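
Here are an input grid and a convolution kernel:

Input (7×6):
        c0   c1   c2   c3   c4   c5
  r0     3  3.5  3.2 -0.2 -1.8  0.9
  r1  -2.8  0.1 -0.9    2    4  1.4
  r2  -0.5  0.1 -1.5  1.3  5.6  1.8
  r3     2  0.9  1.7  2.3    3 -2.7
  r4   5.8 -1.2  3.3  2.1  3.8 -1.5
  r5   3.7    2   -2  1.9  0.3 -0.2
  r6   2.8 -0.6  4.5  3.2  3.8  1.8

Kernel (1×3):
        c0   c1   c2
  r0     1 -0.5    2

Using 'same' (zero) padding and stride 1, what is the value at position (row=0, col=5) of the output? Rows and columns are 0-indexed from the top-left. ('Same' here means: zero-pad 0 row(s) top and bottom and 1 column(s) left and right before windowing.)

-2.25

The receptive field on the zero-padded input at this output position is [-1.8 0.9 0]. Elementwise product with the kernel and sum: -1.8·1 + 0.9·-0.5 + 0·2.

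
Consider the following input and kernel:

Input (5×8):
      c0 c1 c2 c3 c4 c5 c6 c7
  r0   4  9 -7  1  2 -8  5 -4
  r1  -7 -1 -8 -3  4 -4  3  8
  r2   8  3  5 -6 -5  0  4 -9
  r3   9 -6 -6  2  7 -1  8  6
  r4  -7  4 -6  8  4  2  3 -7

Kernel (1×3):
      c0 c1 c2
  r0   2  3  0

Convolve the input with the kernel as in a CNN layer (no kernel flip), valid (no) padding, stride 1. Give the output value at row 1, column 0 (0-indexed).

-17

The receptive field on the input at this output position is [-7 -1 -8]. Elementwise product with the kernel and sum: -7·2 + -1·3.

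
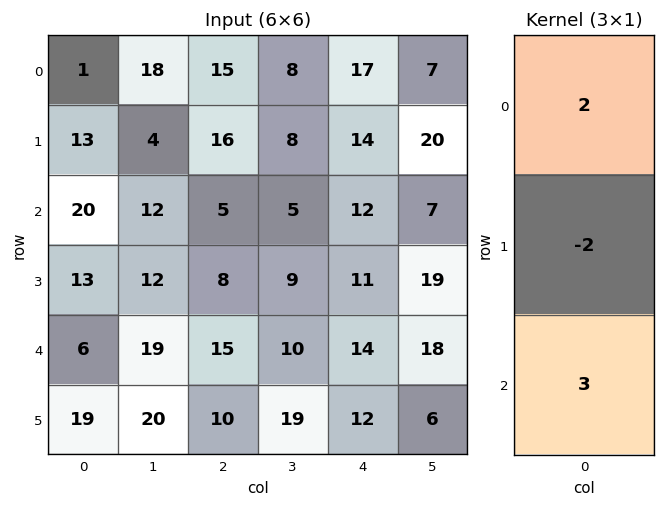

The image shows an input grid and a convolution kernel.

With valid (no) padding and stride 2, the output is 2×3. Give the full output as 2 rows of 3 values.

36 13 42
32 39 44

Output[0,0]: The receptive field on the input at this output position is [1 / 13 / 20]. Elementwise product with the kernel and sum: 1·2 + 13·-2 + 20·3.
Output[0,1]: The receptive field on the input at this output position is [15 / 16 / 5]. Elementwise product with the kernel and sum: 15·2 + 16·-2 + 5·3.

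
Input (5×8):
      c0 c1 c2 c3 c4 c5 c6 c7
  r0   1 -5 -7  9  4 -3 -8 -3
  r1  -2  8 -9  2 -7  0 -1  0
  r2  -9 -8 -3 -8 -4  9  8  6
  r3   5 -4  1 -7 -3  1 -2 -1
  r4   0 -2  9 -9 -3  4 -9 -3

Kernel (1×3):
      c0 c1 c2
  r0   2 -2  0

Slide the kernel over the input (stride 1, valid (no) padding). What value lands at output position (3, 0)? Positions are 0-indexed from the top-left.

The receptive field on the input at this output position is [5 -4 1]. Elementwise product with the kernel and sum: 5·2 + -4·-2.

18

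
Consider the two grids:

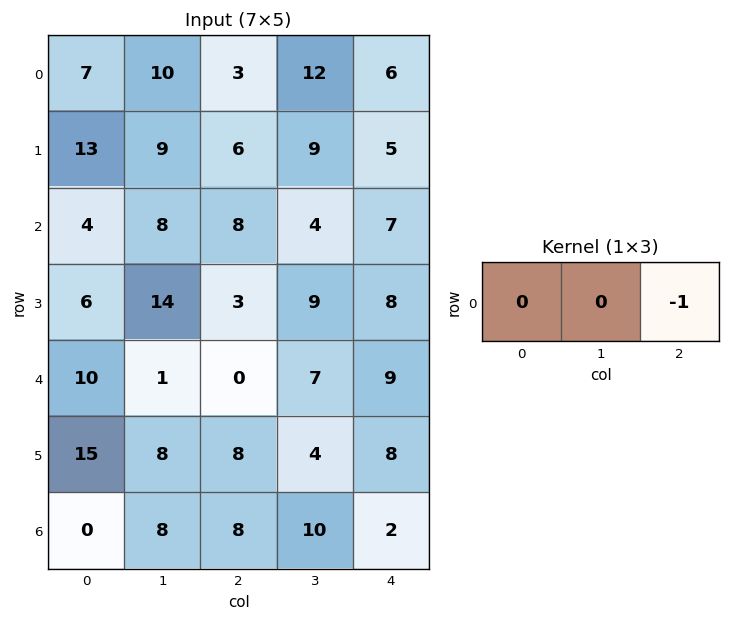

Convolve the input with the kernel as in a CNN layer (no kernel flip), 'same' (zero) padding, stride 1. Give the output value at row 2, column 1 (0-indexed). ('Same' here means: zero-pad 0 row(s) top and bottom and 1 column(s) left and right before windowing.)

The receptive field on the zero-padded input at this output position is [4 8 8]. Elementwise product with the kernel and sum: 8·-1.

-8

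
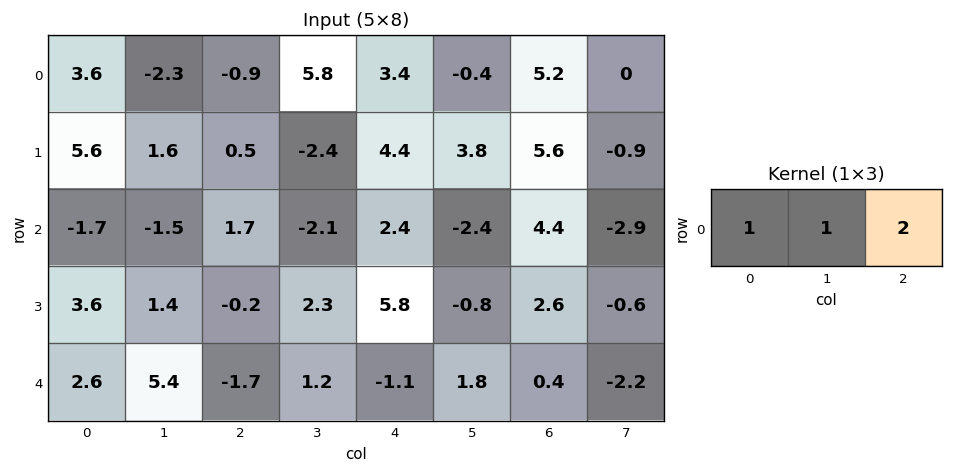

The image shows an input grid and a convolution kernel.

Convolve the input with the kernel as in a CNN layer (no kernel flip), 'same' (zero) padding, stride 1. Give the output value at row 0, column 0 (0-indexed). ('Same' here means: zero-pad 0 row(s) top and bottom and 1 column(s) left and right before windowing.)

The receptive field on the zero-padded input at this output position is [0 3.6 -2.3]. Elementwise product with the kernel and sum: 0·1 + 3.6·1 + -2.3·2.

-1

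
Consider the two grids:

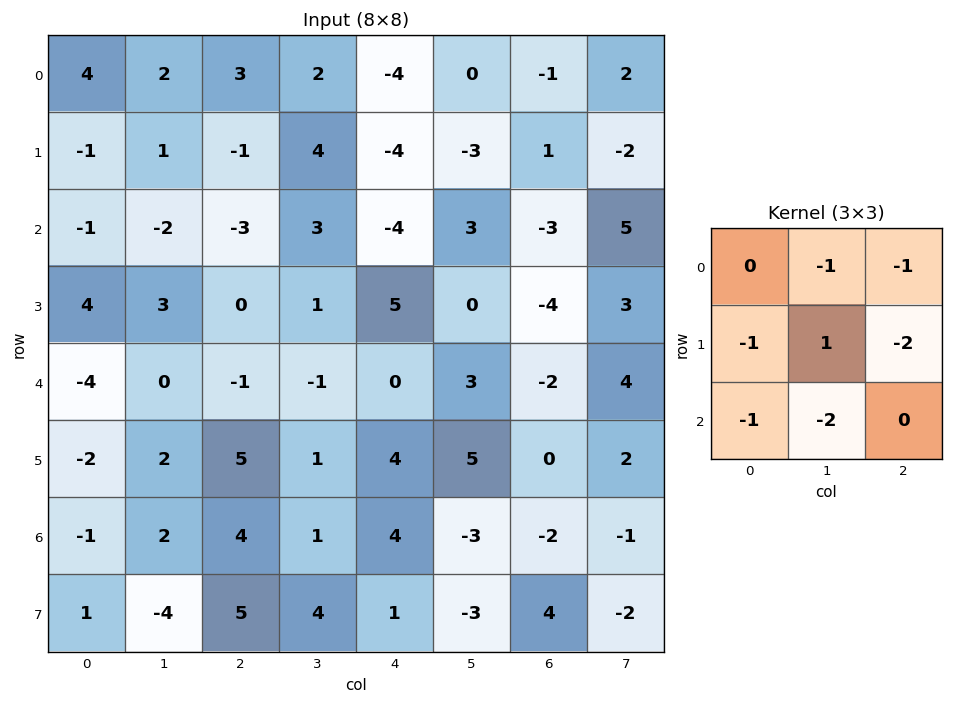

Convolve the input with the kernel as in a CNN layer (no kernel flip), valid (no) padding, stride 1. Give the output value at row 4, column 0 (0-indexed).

-8

The receptive field on the input at this output position is [-4 0 -1 / -2 2 5 / -1 2 4]. Elementwise product with the kernel and sum: 0·-1 + -1·-1 + -2·-1 + 2·1 + 5·-2 + -1·-1 + 2·-2.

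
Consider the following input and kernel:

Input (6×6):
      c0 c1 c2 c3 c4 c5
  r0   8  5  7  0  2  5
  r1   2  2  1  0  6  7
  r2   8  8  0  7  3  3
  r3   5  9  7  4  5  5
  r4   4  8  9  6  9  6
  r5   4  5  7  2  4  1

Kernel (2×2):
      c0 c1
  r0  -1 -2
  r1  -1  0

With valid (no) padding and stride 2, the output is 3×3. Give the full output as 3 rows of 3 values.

Output[0,0]: The receptive field on the input at this output position is [8 5 / 2 2]. Elementwise product with the kernel and sum: 8·-1 + 5·-2 + 2·-1.
Output[0,1]: The receptive field on the input at this output position is [7 0 / 1 0]. Elementwise product with the kernel and sum: 7·-1 + 0·-2 + 1·-1.

-20 -8 -18
-29 -21 -14
-24 -28 -25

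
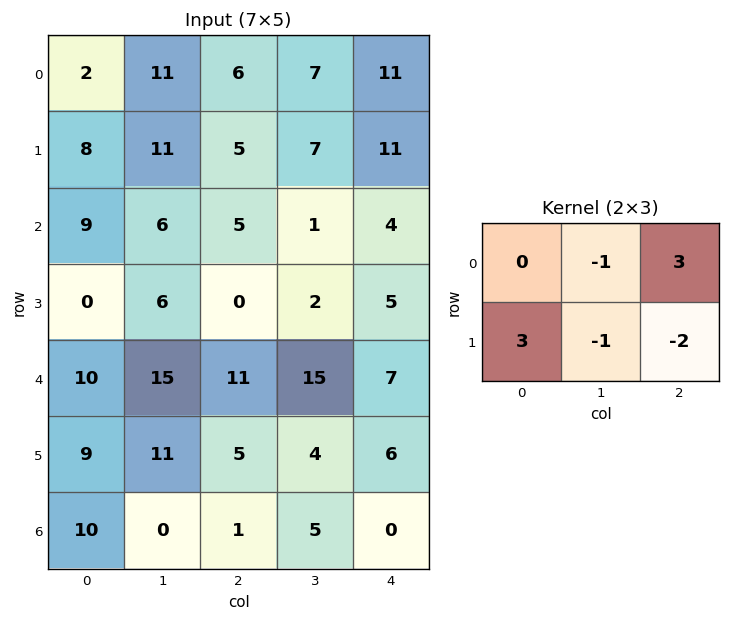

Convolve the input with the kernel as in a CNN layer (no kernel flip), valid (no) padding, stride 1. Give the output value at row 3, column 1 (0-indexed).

The receptive field on the input at this output position is [6 0 2 / 15 11 15]. Elementwise product with the kernel and sum: 0·-1 + 2·3 + 15·3 + 11·-1 + 15·-2.

10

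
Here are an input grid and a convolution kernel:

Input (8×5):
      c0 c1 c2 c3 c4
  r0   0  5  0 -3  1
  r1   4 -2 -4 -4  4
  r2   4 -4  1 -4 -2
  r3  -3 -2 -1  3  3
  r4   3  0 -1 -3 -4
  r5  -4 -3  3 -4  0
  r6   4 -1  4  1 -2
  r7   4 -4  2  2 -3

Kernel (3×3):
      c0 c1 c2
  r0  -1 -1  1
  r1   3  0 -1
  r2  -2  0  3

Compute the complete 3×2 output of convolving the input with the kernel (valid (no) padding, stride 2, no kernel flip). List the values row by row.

6 -20
-16 -15
-15 -5

Output[0,0]: The receptive field on the input at this output position is [0 5 0 / 4 -2 -4 / 4 -4 1]. Elementwise product with the kernel and sum: 0·-1 + 5·-1 + 0·1 + 4·3 + -4·-1 + 4·-2 + 1·3.
Output[0,1]: The receptive field on the input at this output position is [0 -3 1 / -4 -4 4 / 1 -4 -2]. Elementwise product with the kernel and sum: 0·-1 + -3·-1 + 1·1 + -4·3 + 4·-1 + 1·-2 + -2·3.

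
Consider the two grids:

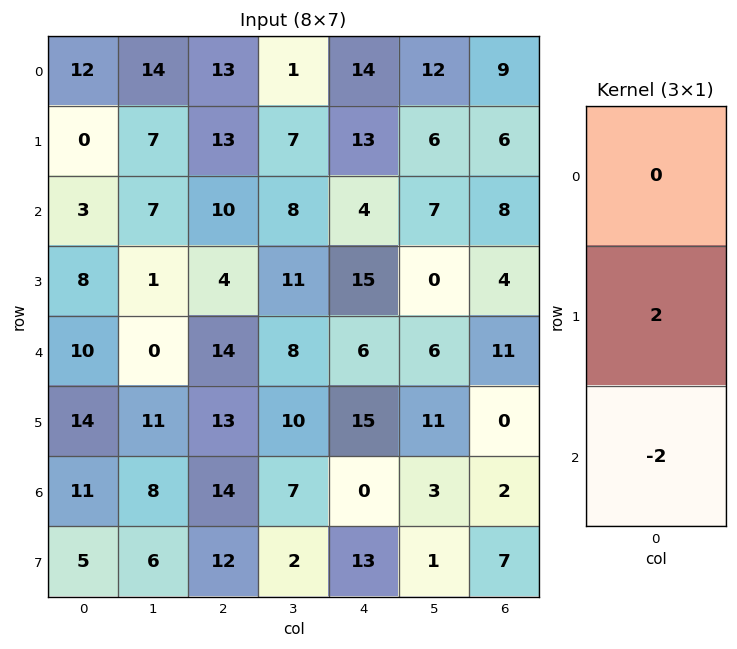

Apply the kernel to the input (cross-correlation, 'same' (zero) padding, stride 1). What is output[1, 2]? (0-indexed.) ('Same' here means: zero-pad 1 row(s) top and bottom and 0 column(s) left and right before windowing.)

6

The receptive field on the zero-padded input at this output position is [13 / 13 / 10]. Elementwise product with the kernel and sum: 13·2 + 10·-2.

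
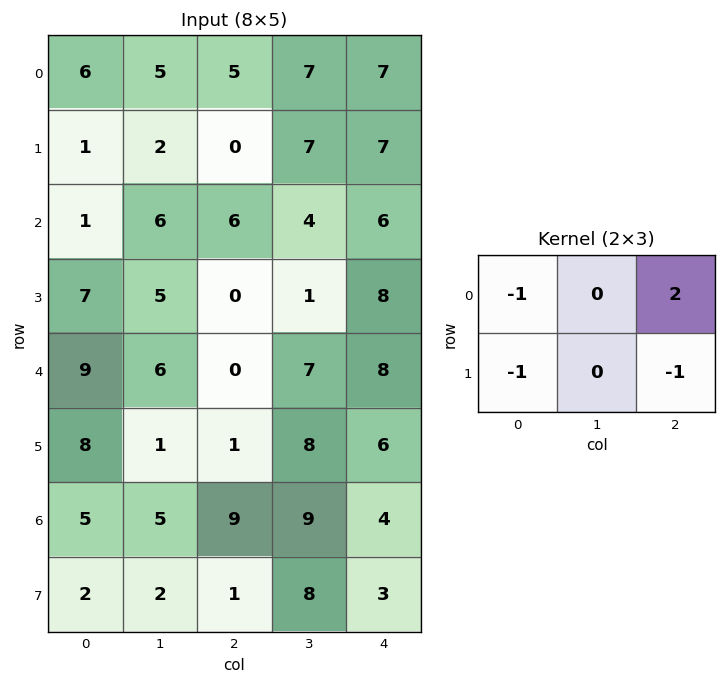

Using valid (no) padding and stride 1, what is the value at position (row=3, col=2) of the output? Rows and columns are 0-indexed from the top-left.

The receptive field on the input at this output position is [0 1 8 / 0 7 8]. Elementwise product with the kernel and sum: 0·-1 + 8·2 + 0·-1 + 8·-1.

8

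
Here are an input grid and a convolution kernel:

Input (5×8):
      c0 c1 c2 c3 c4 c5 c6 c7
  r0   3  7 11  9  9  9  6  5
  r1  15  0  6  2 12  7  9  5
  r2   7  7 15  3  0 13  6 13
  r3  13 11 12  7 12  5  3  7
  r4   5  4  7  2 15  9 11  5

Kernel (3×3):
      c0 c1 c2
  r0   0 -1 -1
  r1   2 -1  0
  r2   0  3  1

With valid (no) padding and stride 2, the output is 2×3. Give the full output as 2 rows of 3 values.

Output[0,0]: The receptive field on the input at this output position is [3 7 11 / 15 0 6 / 7 7 15]. Elementwise product with the kernel and sum: 7·-1 + 11·-1 + 15·2 + 0·-1 + 7·3 + 15·1.
Output[0,1]: The receptive field on the input at this output position is [11 9 9 / 6 2 12 / 15 3 0]. Elementwise product with the kernel and sum: 9·-1 + 9·-1 + 6·2 + 2·-1 + 3·3 + 0·1.

48 1 47
12 35 38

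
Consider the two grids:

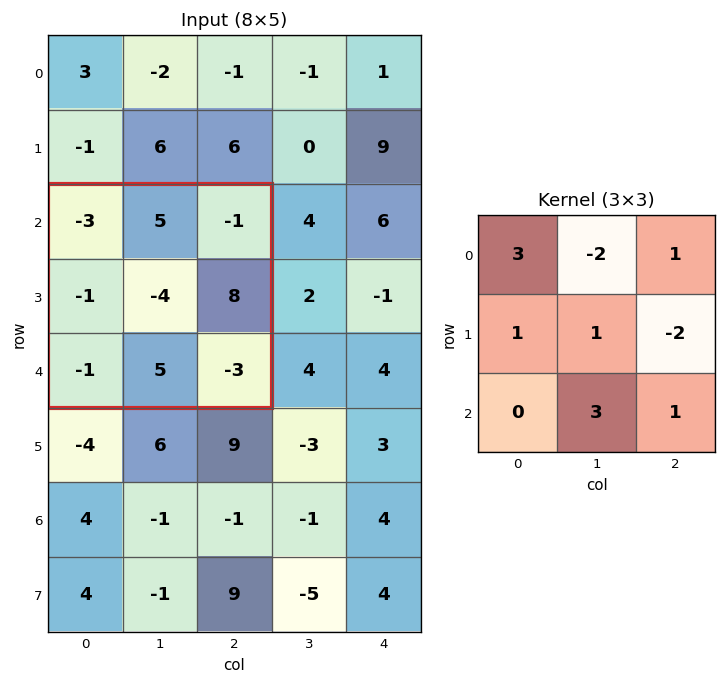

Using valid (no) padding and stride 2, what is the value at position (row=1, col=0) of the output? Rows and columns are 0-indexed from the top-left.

The receptive field on the input at this output position is [-3 5 -1 / -1 -4 8 / -1 5 -3]. Elementwise product with the kernel and sum: -3·3 + 5·-2 + -1·1 + -1·1 + -4·1 + 8·-2 + 5·3 + -3·1.

-29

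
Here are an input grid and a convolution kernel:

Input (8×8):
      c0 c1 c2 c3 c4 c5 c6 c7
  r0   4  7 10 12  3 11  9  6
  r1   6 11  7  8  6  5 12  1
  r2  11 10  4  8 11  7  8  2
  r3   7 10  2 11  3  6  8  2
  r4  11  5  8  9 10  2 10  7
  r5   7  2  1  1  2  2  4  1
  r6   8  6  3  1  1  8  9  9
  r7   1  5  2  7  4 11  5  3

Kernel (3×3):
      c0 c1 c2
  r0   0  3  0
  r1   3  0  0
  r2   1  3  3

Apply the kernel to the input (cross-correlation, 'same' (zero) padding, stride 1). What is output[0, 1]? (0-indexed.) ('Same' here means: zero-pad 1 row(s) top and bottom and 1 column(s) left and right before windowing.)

The receptive field on the zero-padded input at this output position is [0 0 0 / 4 7 10 / 6 11 7]. Elementwise product with the kernel and sum: 0·3 + 4·3 + 6·1 + 11·3 + 7·3.

72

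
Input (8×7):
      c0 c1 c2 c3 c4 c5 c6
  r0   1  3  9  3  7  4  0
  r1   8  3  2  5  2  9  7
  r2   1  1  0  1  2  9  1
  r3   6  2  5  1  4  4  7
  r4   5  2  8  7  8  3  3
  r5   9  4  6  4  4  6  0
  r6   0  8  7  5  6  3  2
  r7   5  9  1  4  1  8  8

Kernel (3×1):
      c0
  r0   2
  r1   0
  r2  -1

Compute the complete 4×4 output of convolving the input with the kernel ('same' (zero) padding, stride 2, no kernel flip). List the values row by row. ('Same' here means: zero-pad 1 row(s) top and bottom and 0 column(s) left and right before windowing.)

-8 -2 -2 -7
10 -1 0 7
3 4 4 14
13 11 7 -8

Output[0,0]: The receptive field on the zero-padded input at this output position is [0 / 1 / 8]. Elementwise product with the kernel and sum: 0·2 + 8·-1.
Output[0,1]: The receptive field on the zero-padded input at this output position is [0 / 9 / 2]. Elementwise product with the kernel and sum: 0·2 + 2·-1.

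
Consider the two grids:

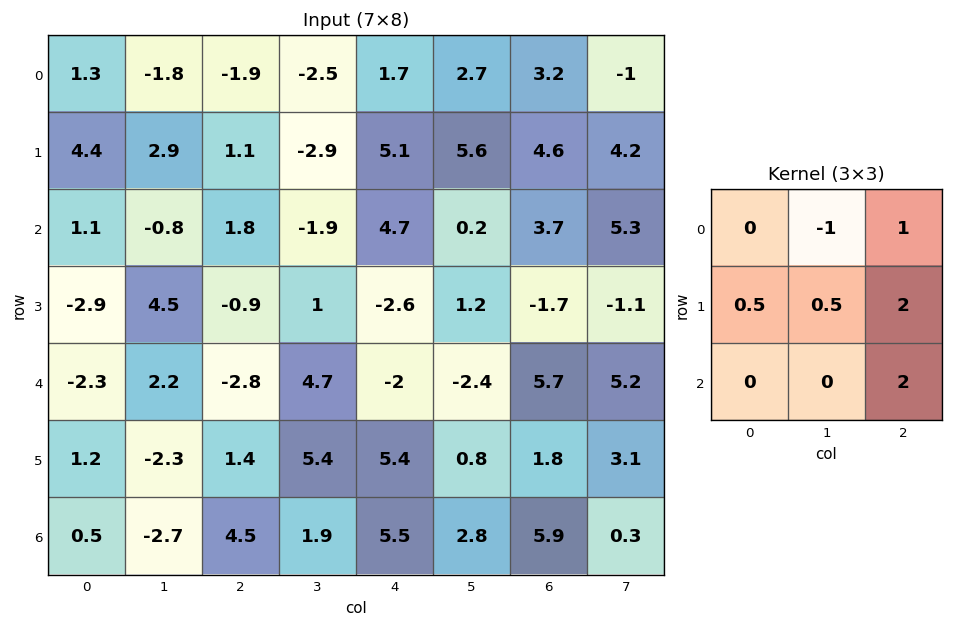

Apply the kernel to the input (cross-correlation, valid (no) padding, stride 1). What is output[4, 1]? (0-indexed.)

The receptive field on the input at this output position is [2.2 -2.8 4.7 / -2.3 1.4 5.4 / -2.7 4.5 1.9]. Elementwise product with the kernel and sum: -2.8·-1 + 4.7·1 + -2.3·0.5 + 1.4·0.5 + 5.4·2 + 1.9·2.

21.65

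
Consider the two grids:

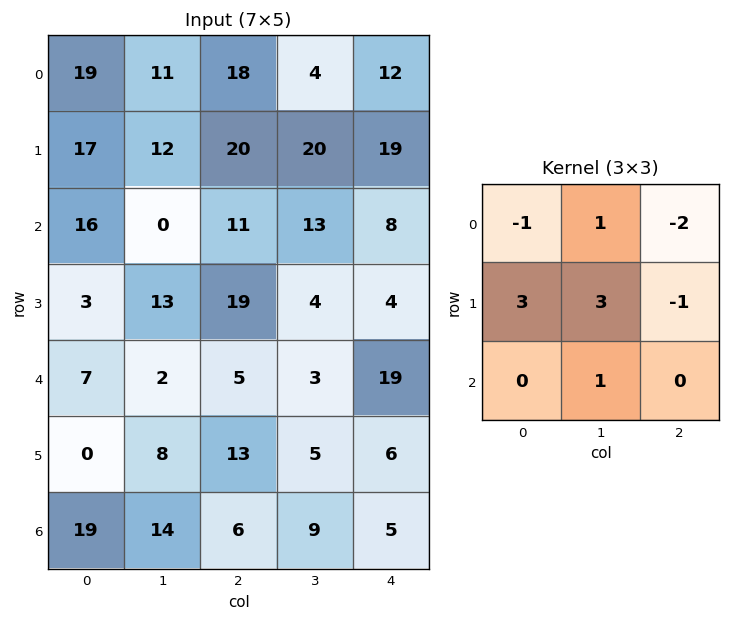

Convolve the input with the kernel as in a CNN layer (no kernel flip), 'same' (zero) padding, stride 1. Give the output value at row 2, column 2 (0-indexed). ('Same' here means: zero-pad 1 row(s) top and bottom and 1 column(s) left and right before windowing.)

7

The receptive field on the zero-padded input at this output position is [12 20 20 / 0 11 13 / 13 19 4]. Elementwise product with the kernel and sum: 12·-1 + 20·1 + 20·-2 + 0·3 + 11·3 + 13·-1 + 19·1.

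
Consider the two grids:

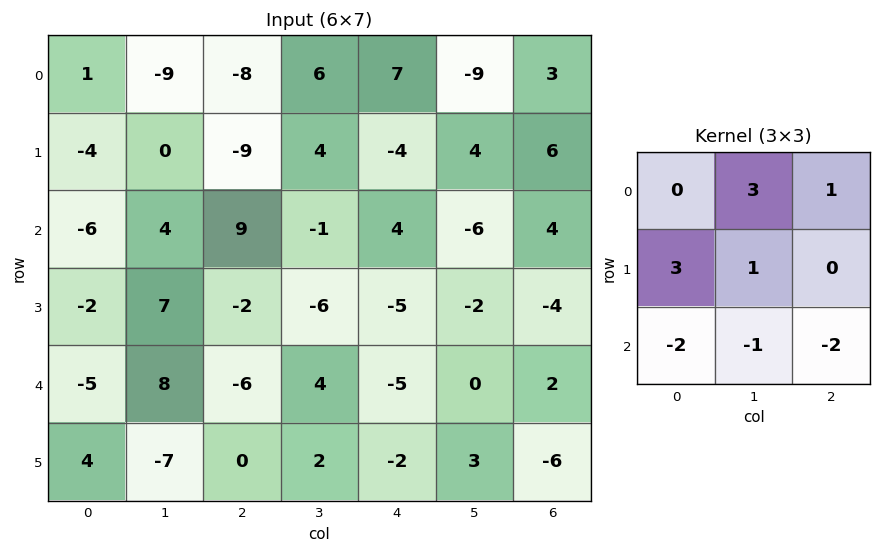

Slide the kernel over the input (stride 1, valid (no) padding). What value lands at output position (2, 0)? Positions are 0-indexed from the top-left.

36

The receptive field on the input at this output position is [-6 4 9 / -2 7 -2 / -5 8 -6]. Elementwise product with the kernel and sum: 4·3 + 9·1 + -2·3 + 7·1 + -5·-2 + 8·-1 + -6·-2.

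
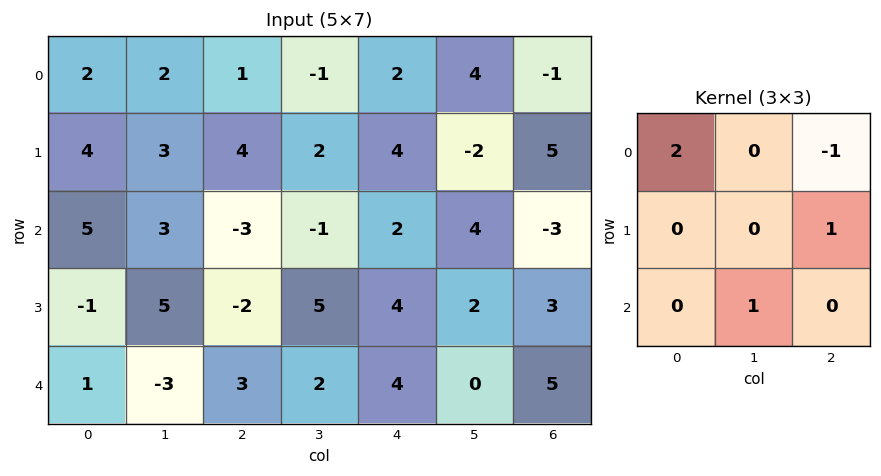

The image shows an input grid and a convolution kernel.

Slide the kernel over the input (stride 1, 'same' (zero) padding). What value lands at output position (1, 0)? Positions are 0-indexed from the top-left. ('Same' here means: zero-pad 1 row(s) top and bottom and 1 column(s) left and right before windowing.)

6

The receptive field on the zero-padded input at this output position is [0 2 2 / 0 4 3 / 0 5 3]. Elementwise product with the kernel and sum: 0·2 + 2·-1 + 3·1 + 5·1.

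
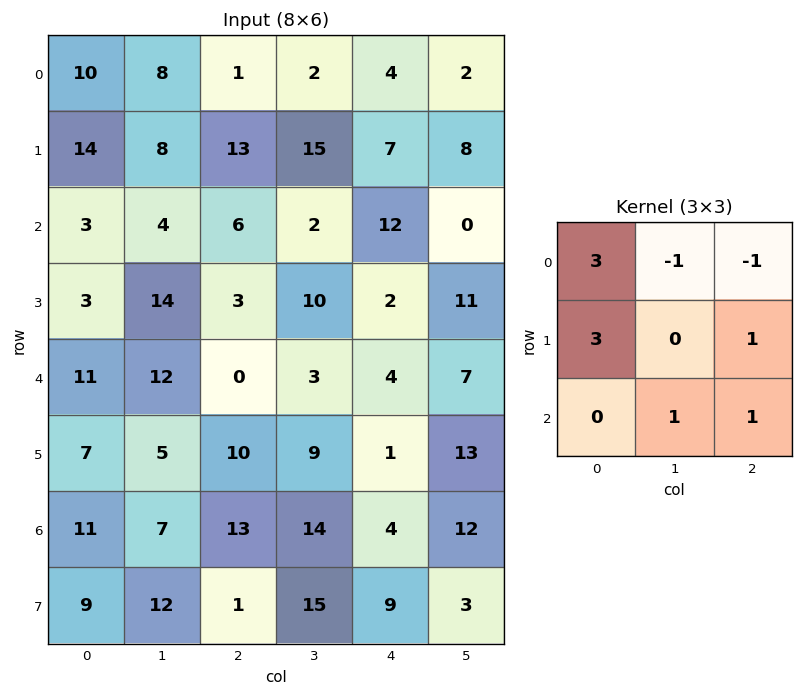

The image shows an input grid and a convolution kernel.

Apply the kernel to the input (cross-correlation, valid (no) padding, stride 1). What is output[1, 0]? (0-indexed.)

53

The receptive field on the input at this output position is [14 8 13 / 3 4 6 / 3 14 3]. Elementwise product with the kernel and sum: 14·3 + 8·-1 + 13·-1 + 3·3 + 6·1 + 14·1 + 3·1.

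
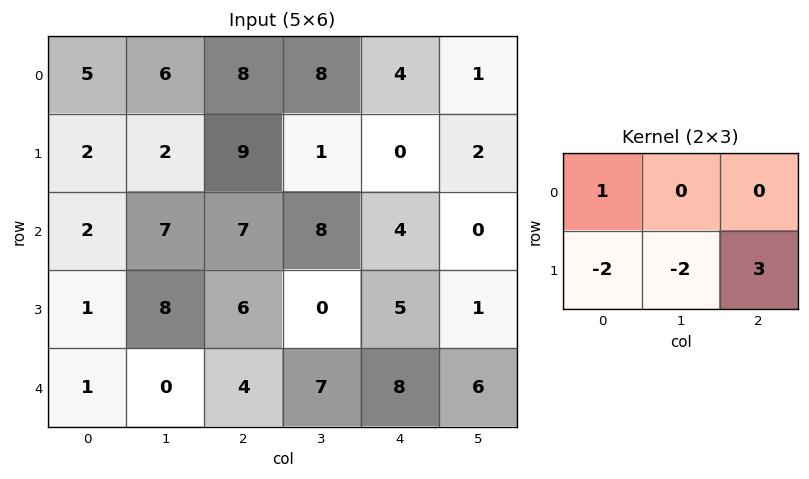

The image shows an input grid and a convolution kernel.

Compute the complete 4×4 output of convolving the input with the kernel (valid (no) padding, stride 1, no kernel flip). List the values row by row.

24 -13 -12 12
5 -2 -9 -23
2 -21 10 1
11 21 8 -12

Output[0,0]: The receptive field on the input at this output position is [5 6 8 / 2 2 9]. Elementwise product with the kernel and sum: 5·1 + 2·-2 + 2·-2 + 9·3.
Output[0,1]: The receptive field on the input at this output position is [6 8 8 / 2 9 1]. Elementwise product with the kernel and sum: 6·1 + 2·-2 + 9·-2 + 1·3.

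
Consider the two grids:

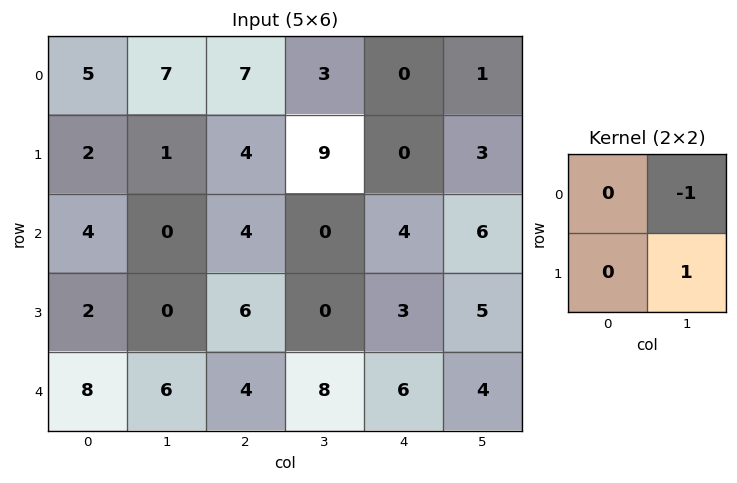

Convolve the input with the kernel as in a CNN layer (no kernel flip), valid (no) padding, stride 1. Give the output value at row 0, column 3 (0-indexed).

The receptive field on the input at this output position is [3 0 / 9 0]. Elementwise product with the kernel and sum: 0·-1 + 0·1.

0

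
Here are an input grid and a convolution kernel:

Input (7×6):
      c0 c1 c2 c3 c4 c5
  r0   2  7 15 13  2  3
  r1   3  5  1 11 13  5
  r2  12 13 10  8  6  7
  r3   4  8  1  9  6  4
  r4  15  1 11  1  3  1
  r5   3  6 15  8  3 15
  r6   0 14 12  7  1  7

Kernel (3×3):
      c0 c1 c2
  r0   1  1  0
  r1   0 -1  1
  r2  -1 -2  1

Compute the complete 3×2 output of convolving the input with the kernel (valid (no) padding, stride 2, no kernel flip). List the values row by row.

Output[0,0]: The receptive field on the input at this output position is [2 7 15 / 3 5 1 / 12 13 10]. Elementwise product with the kernel and sum: 2·1 + 7·1 + 5·-1 + 1·1 + 12·-1 + 13·-2 + 10·1.
Output[0,1]: The receptive field on the input at this output position is [15 13 2 / 1 11 13 / 10 8 6]. Elementwise product with the kernel and sum: 15·1 + 13·1 + 11·-1 + 13·1 + 10·-1 + 8·-2 + 6·1.

-23 10
12 5
9 -18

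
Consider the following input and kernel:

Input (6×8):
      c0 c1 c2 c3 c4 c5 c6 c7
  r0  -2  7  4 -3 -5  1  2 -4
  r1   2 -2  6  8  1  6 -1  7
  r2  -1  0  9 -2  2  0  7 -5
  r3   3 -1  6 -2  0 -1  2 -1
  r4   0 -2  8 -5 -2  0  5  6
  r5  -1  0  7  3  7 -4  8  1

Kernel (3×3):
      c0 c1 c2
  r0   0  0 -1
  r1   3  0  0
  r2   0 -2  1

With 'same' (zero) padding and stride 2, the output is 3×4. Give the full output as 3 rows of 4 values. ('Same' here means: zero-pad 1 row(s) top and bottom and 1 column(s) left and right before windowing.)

Output[0,0]: The receptive field on the zero-padded input at this output position is [0 0 0 / 0 -2 7 / 0 2 -2]. Elementwise product with the kernel and sum: 0·-1 + 0·3 + 2·-2 + -2·1.

-6 17 -5 12
-5 -22 -13 -12
3 -15 -32 -14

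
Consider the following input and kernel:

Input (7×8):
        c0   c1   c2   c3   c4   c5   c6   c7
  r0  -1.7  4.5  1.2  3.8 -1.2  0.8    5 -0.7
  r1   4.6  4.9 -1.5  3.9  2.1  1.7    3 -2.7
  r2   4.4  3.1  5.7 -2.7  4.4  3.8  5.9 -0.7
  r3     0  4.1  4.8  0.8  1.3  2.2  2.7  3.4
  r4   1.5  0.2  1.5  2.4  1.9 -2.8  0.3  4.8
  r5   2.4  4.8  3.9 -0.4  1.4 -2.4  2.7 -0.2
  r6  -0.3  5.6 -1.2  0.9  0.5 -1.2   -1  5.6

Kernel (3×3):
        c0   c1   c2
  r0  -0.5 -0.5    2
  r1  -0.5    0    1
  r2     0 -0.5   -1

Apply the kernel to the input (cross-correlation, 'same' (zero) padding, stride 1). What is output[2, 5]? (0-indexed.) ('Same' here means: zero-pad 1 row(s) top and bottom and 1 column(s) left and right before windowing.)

4

The receptive field on the zero-padded input at this output position is [2.1 1.7 3 / 4.4 3.8 5.9 / 1.3 2.2 2.7]. Elementwise product with the kernel and sum: 2.1·-0.5 + 1.7·-0.5 + 3·2 + 4.4·-0.5 + 5.9·1 + 2.2·-0.5 + 2.7·-1.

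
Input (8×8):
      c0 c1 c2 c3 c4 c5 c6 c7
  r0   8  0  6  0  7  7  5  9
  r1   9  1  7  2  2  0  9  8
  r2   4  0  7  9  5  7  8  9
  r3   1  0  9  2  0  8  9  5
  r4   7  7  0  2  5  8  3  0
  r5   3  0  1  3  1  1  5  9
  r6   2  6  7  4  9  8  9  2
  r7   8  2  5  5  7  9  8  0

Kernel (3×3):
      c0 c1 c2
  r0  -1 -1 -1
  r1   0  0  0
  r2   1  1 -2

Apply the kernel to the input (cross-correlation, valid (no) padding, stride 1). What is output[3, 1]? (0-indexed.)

The receptive field on the input at this output position is [0 9 2 / 7 0 2 / 0 1 3]. Elementwise product with the kernel and sum: 0·-1 + 9·-1 + 2·-1 + 0·1 + 1·1 + 3·-2.

-16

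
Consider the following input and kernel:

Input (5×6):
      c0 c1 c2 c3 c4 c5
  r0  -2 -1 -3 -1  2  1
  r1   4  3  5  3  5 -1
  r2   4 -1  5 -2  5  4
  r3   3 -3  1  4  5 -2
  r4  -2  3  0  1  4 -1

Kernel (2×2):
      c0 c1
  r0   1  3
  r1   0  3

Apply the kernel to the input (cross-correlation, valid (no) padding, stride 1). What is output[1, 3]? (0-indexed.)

33

The receptive field on the input at this output position is [3 5 / -2 5]. Elementwise product with the kernel and sum: 3·1 + 5·3 + 5·3.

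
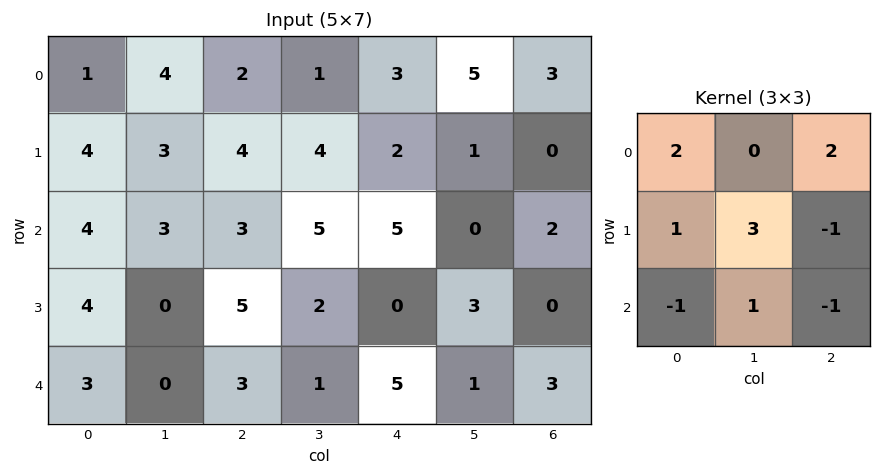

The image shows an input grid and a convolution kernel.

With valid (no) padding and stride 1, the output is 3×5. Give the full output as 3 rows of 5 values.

11 16 21 21 10
17 24 22 25 10
7 31 20 12 16

Output[0,0]: The receptive field on the input at this output position is [1 4 2 / 4 3 4 / 4 3 3]. Elementwise product with the kernel and sum: 1·2 + 2·2 + 4·1 + 3·3 + 4·-1 + 4·-1 + 3·1 + 3·-1.
Output[0,1]: The receptive field on the input at this output position is [4 2 1 / 3 4 4 / 3 3 5]. Elementwise product with the kernel and sum: 4·2 + 1·2 + 3·1 + 4·3 + 4·-1 + 3·-1 + 3·1 + 5·-1.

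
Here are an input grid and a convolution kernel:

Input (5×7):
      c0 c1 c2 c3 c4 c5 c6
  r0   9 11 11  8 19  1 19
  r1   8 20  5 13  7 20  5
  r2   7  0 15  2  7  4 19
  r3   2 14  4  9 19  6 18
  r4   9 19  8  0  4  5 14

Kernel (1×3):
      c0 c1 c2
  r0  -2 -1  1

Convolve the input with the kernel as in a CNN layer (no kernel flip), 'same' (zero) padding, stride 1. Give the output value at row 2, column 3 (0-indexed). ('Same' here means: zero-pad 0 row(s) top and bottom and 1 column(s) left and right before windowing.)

The receptive field on the zero-padded input at this output position is [15 2 7]. Elementwise product with the kernel and sum: 15·-2 + 2·-1 + 7·1.

-25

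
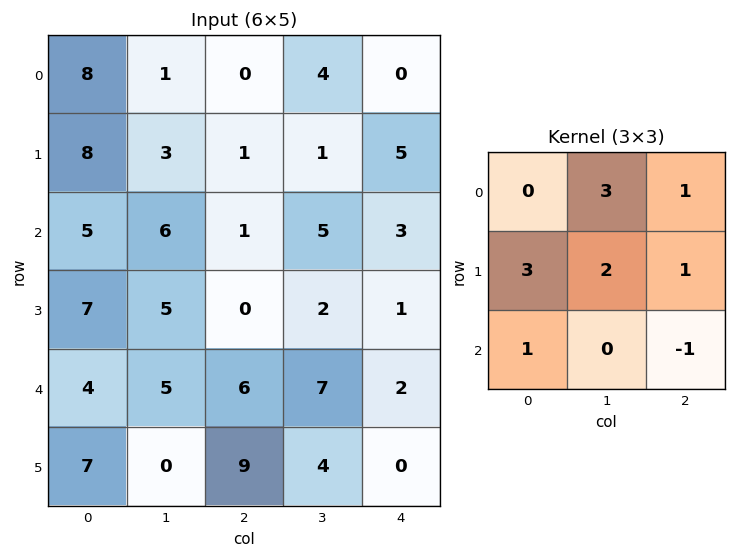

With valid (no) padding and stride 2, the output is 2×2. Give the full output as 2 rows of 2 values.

Output[0,0]: The receptive field on the input at this output position is [8 1 0 / 8 3 1 / 5 6 1]. Elementwise product with the kernel and sum: 1·3 + 0·1 + 8·3 + 3·2 + 1·1 + 5·1 + 1·-1.
Output[0,1]: The receptive field on the input at this output position is [0 4 0 / 1 1 5 / 1 5 3]. Elementwise product with the kernel and sum: 4·3 + 0·1 + 1·3 + 1·2 + 5·1 + 1·1 + 3·-1.

38 20
48 27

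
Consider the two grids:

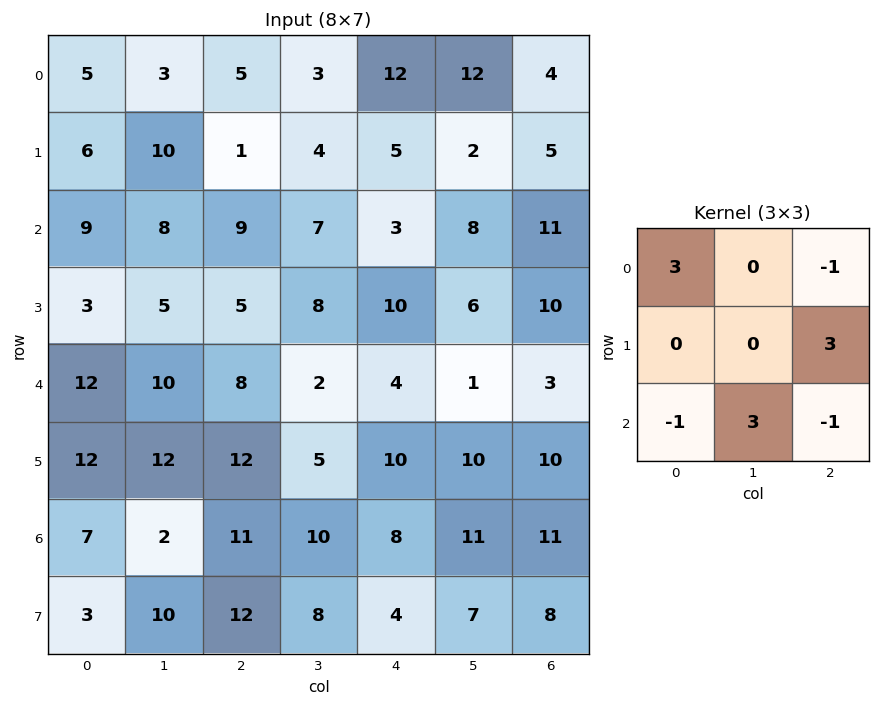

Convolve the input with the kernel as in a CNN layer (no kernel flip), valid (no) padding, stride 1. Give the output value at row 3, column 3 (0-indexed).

The receptive field on the input at this output position is [8 10 6 / 2 4 1 / 5 10 10]. Elementwise product with the kernel and sum: 8·3 + 6·-1 + 1·3 + 5·-1 + 10·3 + 10·-1.

36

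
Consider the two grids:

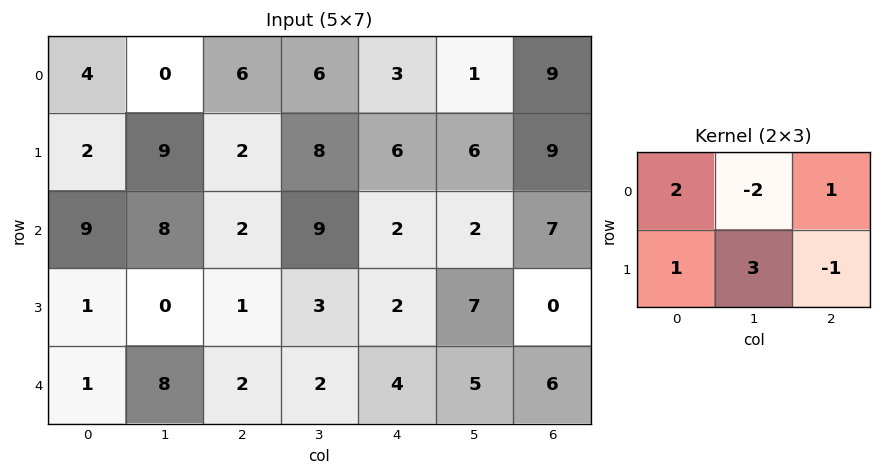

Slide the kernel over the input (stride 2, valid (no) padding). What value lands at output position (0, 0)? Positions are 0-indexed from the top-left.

The receptive field on the input at this output position is [4 0 6 / 2 9 2]. Elementwise product with the kernel and sum: 4·2 + 0·-2 + 6·1 + 2·1 + 9·3 + 2·-1.

41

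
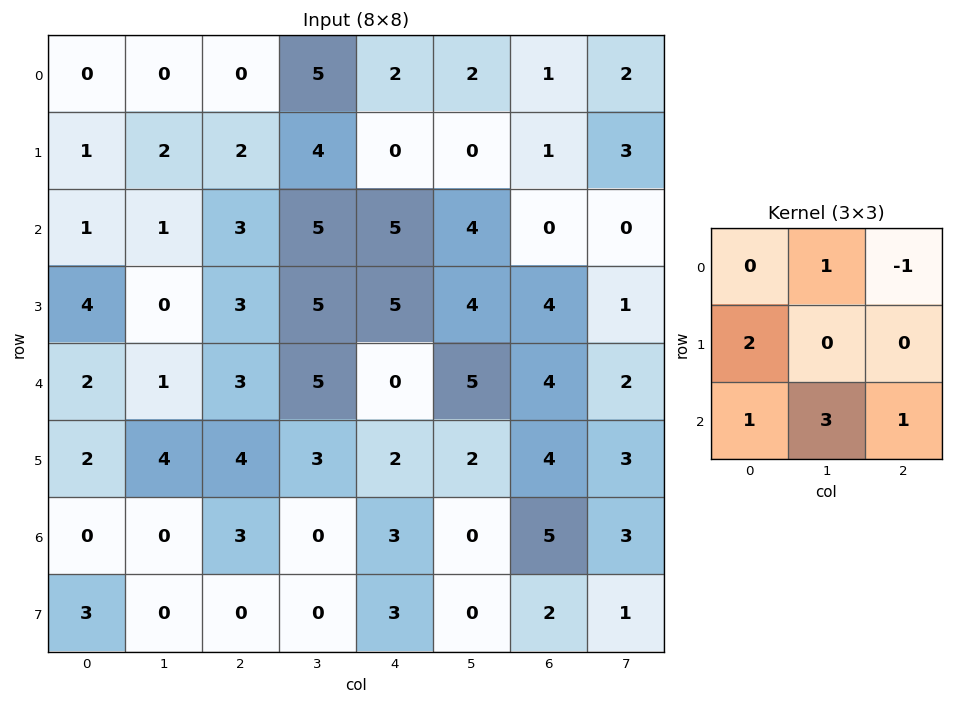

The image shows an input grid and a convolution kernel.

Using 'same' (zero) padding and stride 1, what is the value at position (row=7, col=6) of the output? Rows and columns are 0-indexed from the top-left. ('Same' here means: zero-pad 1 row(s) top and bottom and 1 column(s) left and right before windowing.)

2

The receptive field on the zero-padded input at this output position is [0 5 3 / 0 2 1 / 0 0 0]. Elementwise product with the kernel and sum: 5·1 + 3·-1 + 0·2 + 0·1 + 0·3 + 0·1.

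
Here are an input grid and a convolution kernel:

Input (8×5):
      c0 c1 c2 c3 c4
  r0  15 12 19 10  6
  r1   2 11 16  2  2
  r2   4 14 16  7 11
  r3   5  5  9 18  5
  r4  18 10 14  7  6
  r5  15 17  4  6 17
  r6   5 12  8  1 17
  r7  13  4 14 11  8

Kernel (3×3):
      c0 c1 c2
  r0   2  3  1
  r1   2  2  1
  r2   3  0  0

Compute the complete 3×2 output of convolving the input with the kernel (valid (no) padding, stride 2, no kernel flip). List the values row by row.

Output[0,0]: The receptive field on the input at this output position is [15 12 19 / 2 11 16 / 4 14 16]. Elementwise product with the kernel and sum: 15·2 + 12·3 + 19·1 + 2·2 + 11·2 + 16·1 + 4·3.
Output[0,1]: The receptive field on the input at this output position is [19 10 6 / 16 2 2 / 16 7 11]. Elementwise product with the kernel and sum: 19·2 + 10·3 + 6·1 + 16·2 + 2·2 + 2·1 + 16·3.

139 160
149 165
163 116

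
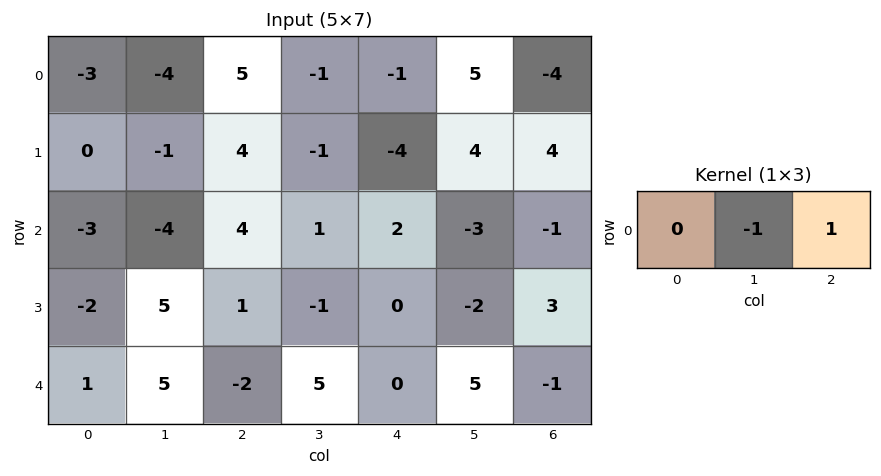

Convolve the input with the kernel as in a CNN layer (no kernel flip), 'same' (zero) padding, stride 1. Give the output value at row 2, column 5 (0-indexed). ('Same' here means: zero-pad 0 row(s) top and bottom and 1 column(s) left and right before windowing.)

2

The receptive field on the zero-padded input at this output position is [2 -3 -1]. Elementwise product with the kernel and sum: -3·-1 + -1·1.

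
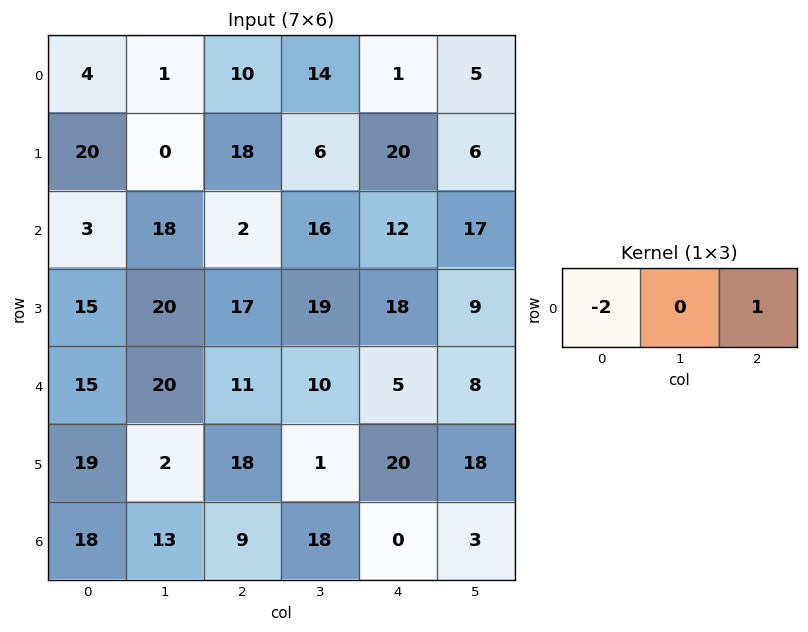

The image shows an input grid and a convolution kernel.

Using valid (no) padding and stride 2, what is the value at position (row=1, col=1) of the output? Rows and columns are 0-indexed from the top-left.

The receptive field on the input at this output position is [2 16 12]. Elementwise product with the kernel and sum: 2·-2 + 12·1.

8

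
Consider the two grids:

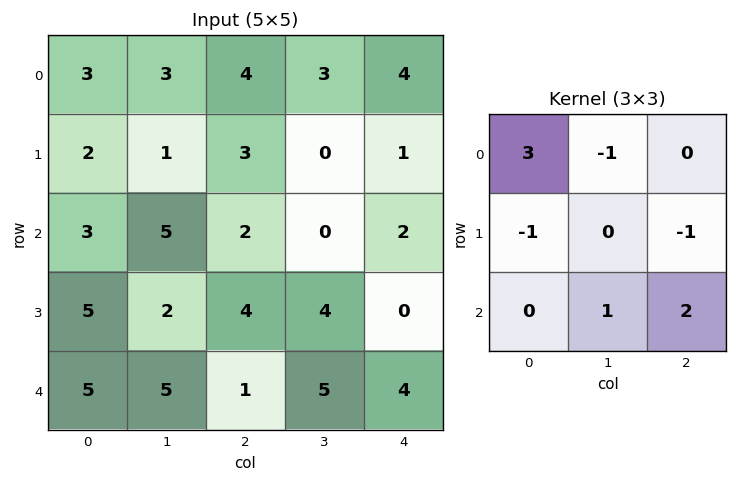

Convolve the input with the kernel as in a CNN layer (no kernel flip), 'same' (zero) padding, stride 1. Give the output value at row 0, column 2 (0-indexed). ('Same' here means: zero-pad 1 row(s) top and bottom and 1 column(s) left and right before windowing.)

The receptive field on the zero-padded input at this output position is [0 0 0 / 3 4 3 / 1 3 0]. Elementwise product with the kernel and sum: 0·3 + 0·-1 + 3·-1 + 3·-1 + 3·1 + 0·2.

-3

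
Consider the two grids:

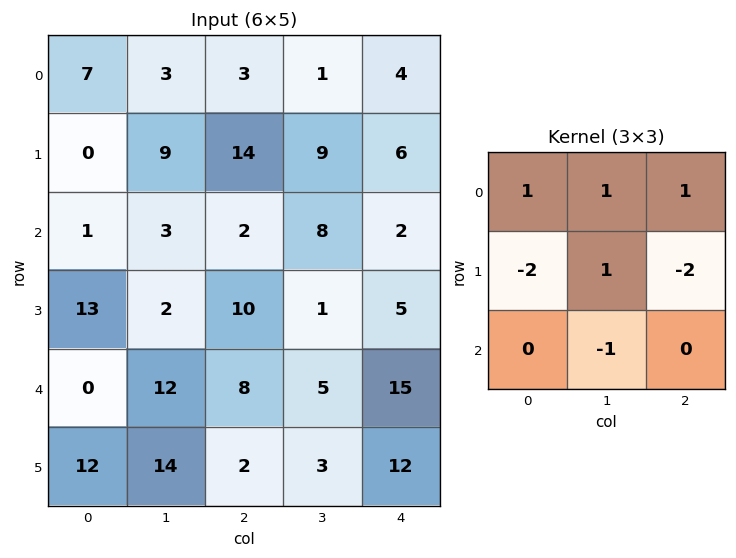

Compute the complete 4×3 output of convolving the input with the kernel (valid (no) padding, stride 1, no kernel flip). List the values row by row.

-9 -17 -31
18 2 28
-50 9 -22
7 -15 -28

Output[0,0]: The receptive field on the input at this output position is [7 3 3 / 0 9 14 / 1 3 2]. Elementwise product with the kernel and sum: 7·1 + 3·1 + 3·1 + 0·-2 + 9·1 + 14·-2 + 3·-1.
Output[0,1]: The receptive field on the input at this output position is [3 3 1 / 9 14 9 / 3 2 8]. Elementwise product with the kernel and sum: 3·1 + 3·1 + 1·1 + 9·-2 + 14·1 + 9·-2 + 2·-1.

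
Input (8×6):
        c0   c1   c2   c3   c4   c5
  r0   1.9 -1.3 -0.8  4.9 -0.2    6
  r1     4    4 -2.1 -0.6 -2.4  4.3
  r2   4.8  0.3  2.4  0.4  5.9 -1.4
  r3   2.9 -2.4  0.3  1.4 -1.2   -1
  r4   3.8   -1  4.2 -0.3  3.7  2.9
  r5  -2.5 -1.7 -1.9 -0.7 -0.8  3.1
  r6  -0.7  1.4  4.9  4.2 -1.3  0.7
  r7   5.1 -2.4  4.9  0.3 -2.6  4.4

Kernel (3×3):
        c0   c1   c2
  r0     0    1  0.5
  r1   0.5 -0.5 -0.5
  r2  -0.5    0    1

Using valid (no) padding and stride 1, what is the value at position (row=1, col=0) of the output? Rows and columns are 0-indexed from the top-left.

2.85

The receptive field on the input at this output position is [4 4 -2.1 / 4.8 0.3 2.4 / 2.9 -2.4 0.3]. Elementwise product with the kernel and sum: 4·1 + -2.1·0.5 + 4.8·0.5 + 0.3·-0.5 + 2.4·-0.5 + 2.9·-0.5 + 0.3·1.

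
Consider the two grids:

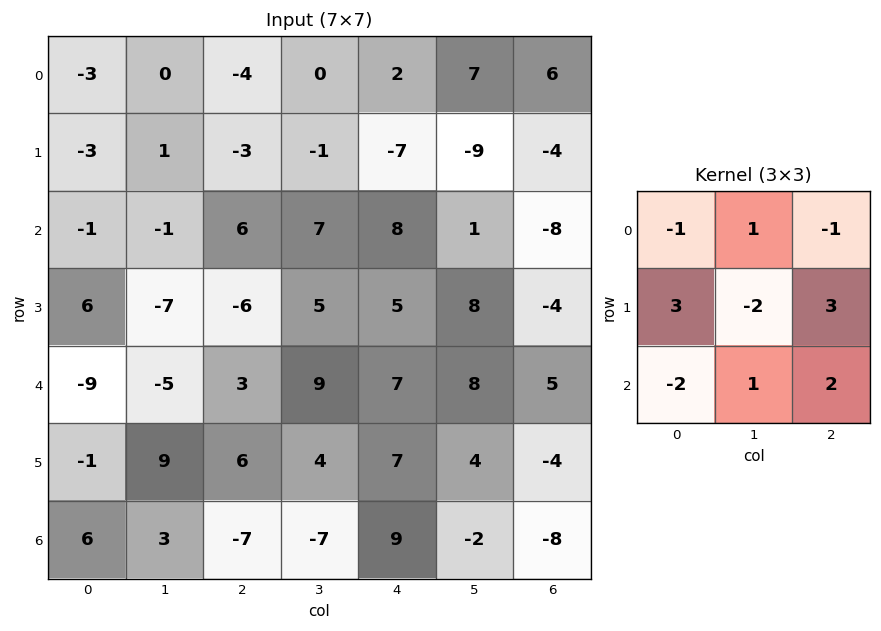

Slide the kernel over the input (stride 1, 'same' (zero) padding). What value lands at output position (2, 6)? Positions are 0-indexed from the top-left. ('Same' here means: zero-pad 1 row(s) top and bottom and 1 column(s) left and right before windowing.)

The receptive field on the zero-padded input at this output position is [-9 -4 0 / 1 -8 0 / 8 -4 0]. Elementwise product with the kernel and sum: -9·-1 + -4·1 + 0·-1 + 1·3 + -8·-2 + 0·3 + 8·-2 + -4·1 + 0·2.

4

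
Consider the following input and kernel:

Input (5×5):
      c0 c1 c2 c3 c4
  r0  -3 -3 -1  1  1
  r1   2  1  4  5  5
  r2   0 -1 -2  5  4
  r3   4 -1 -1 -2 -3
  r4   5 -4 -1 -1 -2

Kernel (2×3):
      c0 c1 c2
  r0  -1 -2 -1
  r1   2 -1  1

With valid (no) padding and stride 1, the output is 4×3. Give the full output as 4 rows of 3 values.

17 7 6
-9 -9 -24
12 -3 -15
12 -3 5

Output[0,0]: The receptive field on the input at this output position is [-3 -3 -1 / 2 1 4]. Elementwise product with the kernel and sum: -3·-1 + -3·-2 + -1·-1 + 2·2 + 1·-1 + 4·1.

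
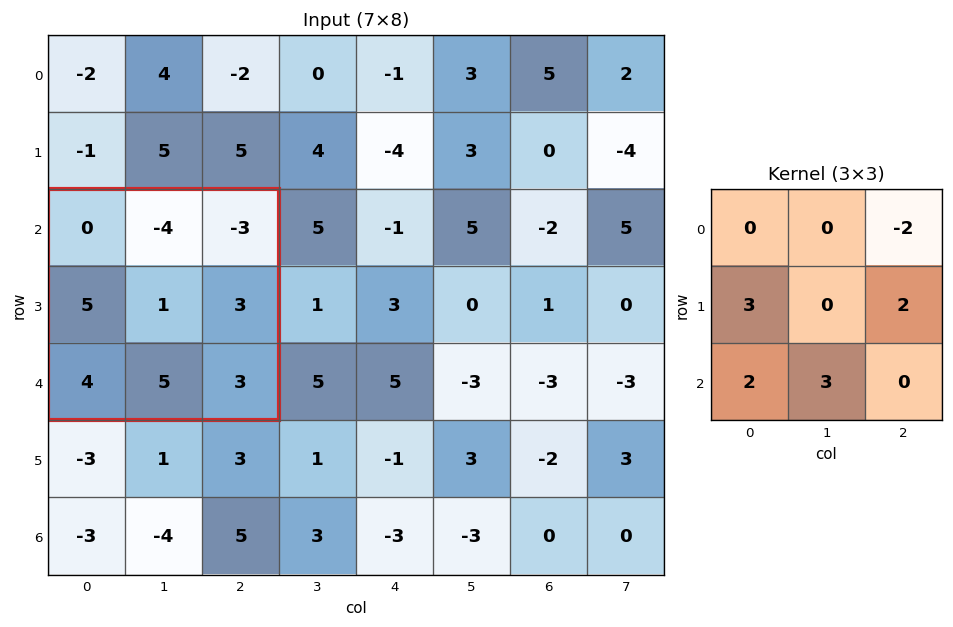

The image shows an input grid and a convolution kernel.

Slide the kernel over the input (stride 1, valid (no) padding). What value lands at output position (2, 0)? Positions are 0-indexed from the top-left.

50

The receptive field on the input at this output position is [0 -4 -3 / 5 1 3 / 4 5 3]. Elementwise product with the kernel and sum: -3·-2 + 5·3 + 3·2 + 4·2 + 5·3.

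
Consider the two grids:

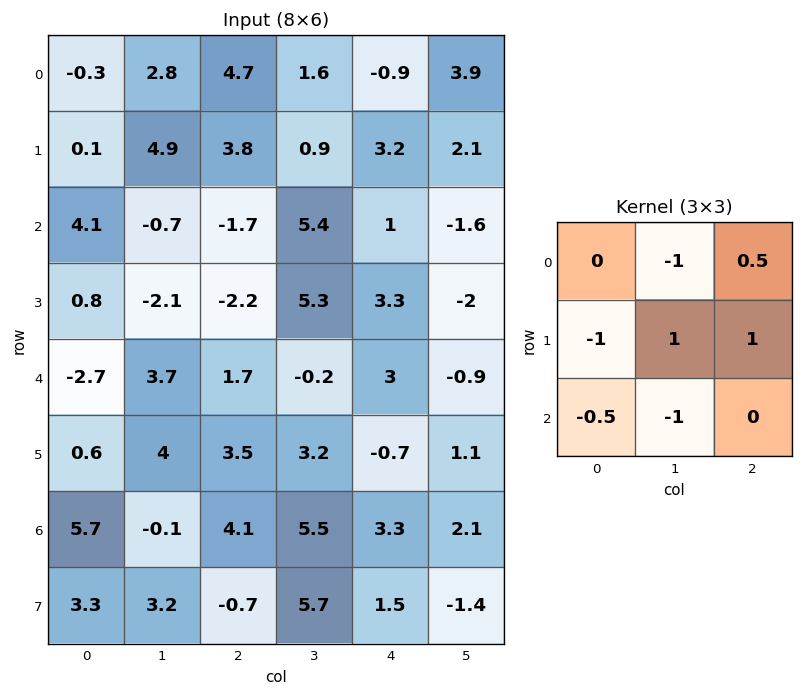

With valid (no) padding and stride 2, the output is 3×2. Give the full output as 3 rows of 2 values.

6.8 -6.3
-7.6 5.25
1.3 -6.85

Output[0,0]: The receptive field on the input at this output position is [-0.3 2.8 4.7 / 0.1 4.9 3.8 / 4.1 -0.7 -1.7]. Elementwise product with the kernel and sum: 2.8·-1 + 4.7·0.5 + 0.1·-1 + 4.9·1 + 3.8·1 + 4.1·-0.5 + -0.7·-1.
Output[0,1]: The receptive field on the input at this output position is [4.7 1.6 -0.9 / 3.8 0.9 3.2 / -1.7 5.4 1]. Elementwise product with the kernel and sum: 1.6·-1 + -0.9·0.5 + 3.8·-1 + 0.9·1 + 3.2·1 + -1.7·-0.5 + 5.4·-1.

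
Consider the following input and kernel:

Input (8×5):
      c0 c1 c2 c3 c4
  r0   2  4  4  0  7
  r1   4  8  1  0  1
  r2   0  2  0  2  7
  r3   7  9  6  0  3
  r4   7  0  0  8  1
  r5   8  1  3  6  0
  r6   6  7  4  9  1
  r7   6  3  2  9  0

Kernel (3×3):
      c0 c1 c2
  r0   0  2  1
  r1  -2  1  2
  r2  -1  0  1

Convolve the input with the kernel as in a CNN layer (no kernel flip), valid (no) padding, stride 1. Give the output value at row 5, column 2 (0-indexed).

The receptive field on the input at this output position is [3 6 0 / 4 9 1 / 2 9 0]. Elementwise product with the kernel and sum: 6·2 + 0·1 + 4·-2 + 9·1 + 1·2 + 2·-1 + 0·1.

13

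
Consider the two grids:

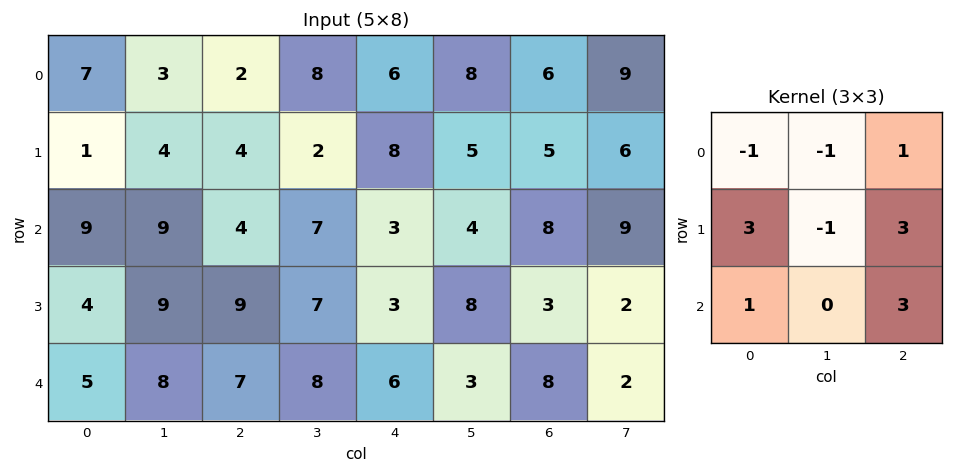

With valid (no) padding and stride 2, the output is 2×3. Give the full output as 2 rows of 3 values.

24 43 53
42 46 41

Output[0,0]: The receptive field on the input at this output position is [7 3 2 / 1 4 4 / 9 9 4]. Elementwise product with the kernel and sum: 7·-1 + 3·-1 + 2·1 + 1·3 + 4·-1 + 4·3 + 9·1 + 4·3.
Output[0,1]: The receptive field on the input at this output position is [2 8 6 / 4 2 8 / 4 7 3]. Elementwise product with the kernel and sum: 2·-1 + 8·-1 + 6·1 + 4·3 + 2·-1 + 8·3 + 4·1 + 3·3.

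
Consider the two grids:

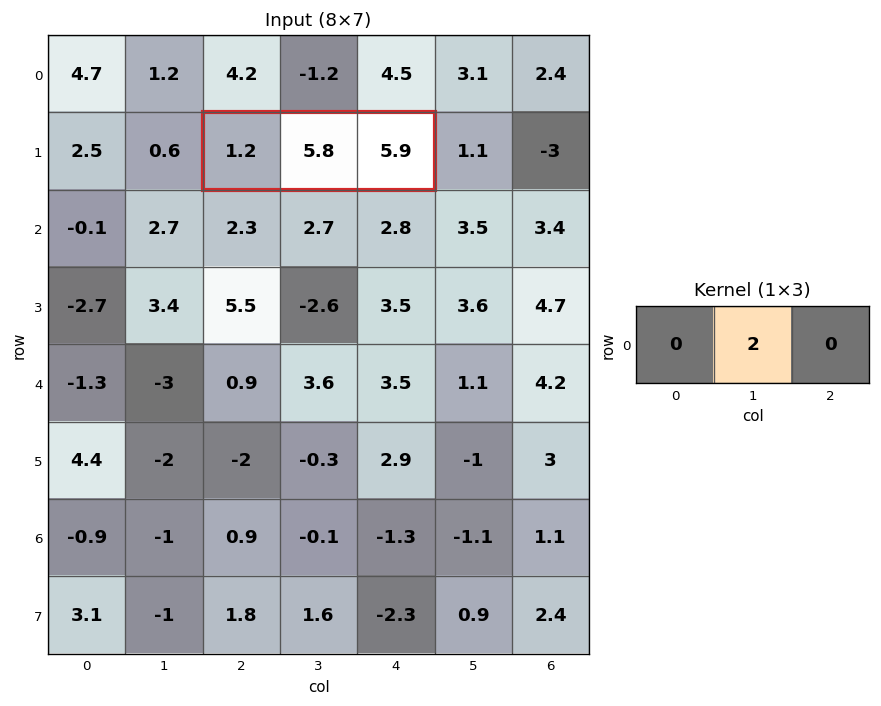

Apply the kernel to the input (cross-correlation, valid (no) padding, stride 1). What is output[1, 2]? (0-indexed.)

The receptive field on the input at this output position is [1.2 5.8 5.9]. Elementwise product with the kernel and sum: 5.8·2.

11.6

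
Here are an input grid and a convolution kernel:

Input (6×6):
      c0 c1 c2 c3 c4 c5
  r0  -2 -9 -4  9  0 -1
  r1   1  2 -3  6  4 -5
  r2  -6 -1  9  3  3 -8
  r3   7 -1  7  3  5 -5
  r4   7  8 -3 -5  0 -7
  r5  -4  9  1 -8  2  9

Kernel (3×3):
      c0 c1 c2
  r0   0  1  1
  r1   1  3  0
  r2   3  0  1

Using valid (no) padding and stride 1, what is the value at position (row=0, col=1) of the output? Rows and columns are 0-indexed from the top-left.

The receptive field on the input at this output position is [-9 -4 9 / 2 -3 6 / -1 9 3]. Elementwise product with the kernel and sum: -4·1 + 9·1 + 2·1 + -3·3 + -1·3 + 3·1.

-2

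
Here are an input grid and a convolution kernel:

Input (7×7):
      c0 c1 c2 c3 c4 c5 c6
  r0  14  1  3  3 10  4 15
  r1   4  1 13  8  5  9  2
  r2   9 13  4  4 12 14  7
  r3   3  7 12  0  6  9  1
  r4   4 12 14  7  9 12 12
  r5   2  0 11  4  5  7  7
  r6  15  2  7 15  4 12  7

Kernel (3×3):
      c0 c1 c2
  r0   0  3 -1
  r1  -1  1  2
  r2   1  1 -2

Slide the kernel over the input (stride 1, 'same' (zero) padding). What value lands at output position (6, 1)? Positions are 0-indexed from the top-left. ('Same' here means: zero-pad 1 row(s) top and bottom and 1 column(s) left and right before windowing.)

-10

The receptive field on the zero-padded input at this output position is [2 0 11 / 15 2 7 / 0 0 0]. Elementwise product with the kernel and sum: 0·3 + 11·-1 + 15·-1 + 2·1 + 7·2 + 0·1 + 0·1 + 0·-2.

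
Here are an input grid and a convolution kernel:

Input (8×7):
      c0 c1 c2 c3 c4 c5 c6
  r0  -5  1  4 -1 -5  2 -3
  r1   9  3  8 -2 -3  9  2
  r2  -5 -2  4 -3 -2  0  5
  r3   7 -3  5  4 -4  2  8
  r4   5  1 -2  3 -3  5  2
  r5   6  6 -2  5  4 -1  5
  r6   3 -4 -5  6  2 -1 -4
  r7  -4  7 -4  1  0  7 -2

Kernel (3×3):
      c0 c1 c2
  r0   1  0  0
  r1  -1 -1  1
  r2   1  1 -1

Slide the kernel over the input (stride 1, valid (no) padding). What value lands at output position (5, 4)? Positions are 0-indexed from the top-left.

8

The receptive field on the input at this output position is [4 -1 5 / 2 -1 -4 / 0 7 -2]. Elementwise product with the kernel and sum: 4·1 + 2·-1 + -1·-1 + -4·1 + 0·1 + 7·1 + -2·-1.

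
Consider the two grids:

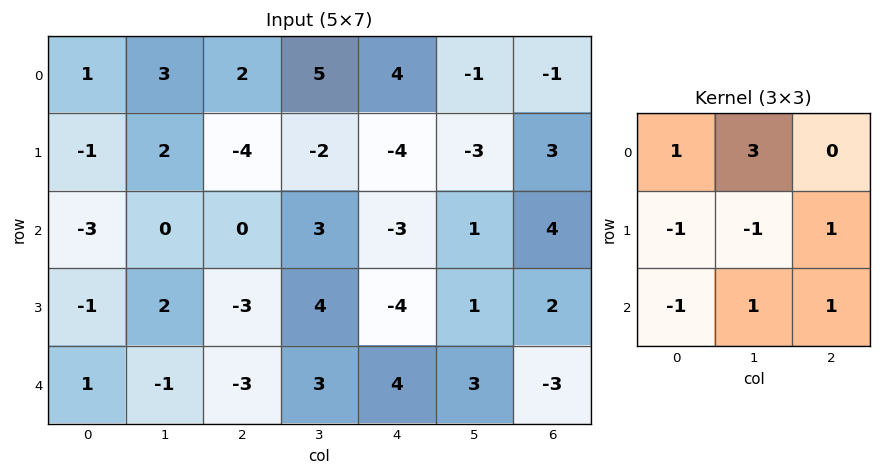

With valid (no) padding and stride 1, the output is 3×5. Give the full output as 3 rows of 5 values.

Output[0,0]: The receptive field on the input at this output position is [1 3 2 / -1 2 -4 / -3 0 0]. Elementwise product with the kernel and sum: 1·1 + 3·3 + -1·-1 + 2·-1 + -4·1 + -3·-1 + 0·1 + 0·1.
Output[0,1]: The receptive field on the input at this output position is [3 2 5 / 2 -4 -2 / 0 0 3]. Elementwise product with the kernel and sum: 3·1 + 2·3 + 2·-1 + -4·-1 + -2·1 + 0·-1 + 0·1 + 3·1.

8 12 19 15 19
8 -8 -13 -20 0
-12 6 14 -1 1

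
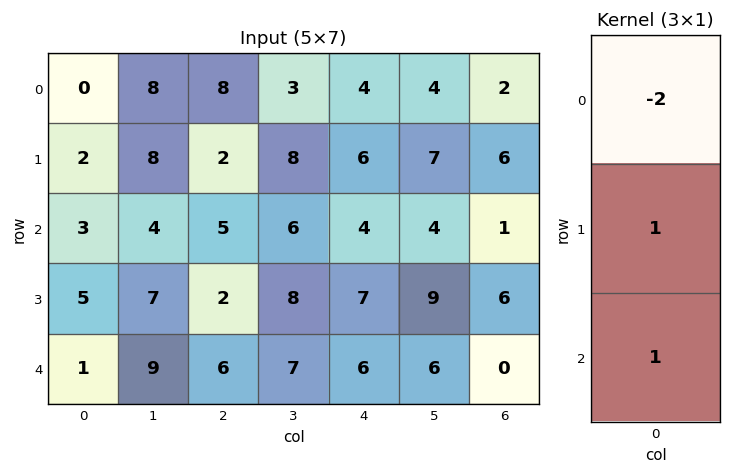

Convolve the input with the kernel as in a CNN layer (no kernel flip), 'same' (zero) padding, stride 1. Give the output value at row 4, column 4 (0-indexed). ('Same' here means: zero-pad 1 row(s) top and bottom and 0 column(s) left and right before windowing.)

The receptive field on the zero-padded input at this output position is [7 / 6 / 0]. Elementwise product with the kernel and sum: 7·-2 + 6·1 + 0·1.

-8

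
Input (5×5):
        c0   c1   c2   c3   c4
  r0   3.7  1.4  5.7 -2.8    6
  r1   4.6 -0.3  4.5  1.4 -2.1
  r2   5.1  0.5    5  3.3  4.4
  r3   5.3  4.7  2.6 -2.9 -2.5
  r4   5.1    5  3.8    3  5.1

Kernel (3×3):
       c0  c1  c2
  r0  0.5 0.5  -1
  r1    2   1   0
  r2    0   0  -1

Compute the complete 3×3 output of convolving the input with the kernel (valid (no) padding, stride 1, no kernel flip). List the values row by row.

Output[0,0]: The receptive field on the input at this output position is [3.7 1.4 5.7 / 4.6 -0.3 4.5 / 5.1 0.5 5]. Elementwise product with the kernel and sum: 3.7·0.5 + 1.4·0.5 + 5.7·-1 + 4.6·2 + -0.3·1 + 5·-1.
Output[0,1]: The receptive field on the input at this output position is [1.4 5.7 -2.8 / -0.3 4.5 1.4 / 0.5 5 3.3]. Elementwise product with the kernel and sum: 1.4·0.5 + 5.7·0.5 + -2.8·-1 + -0.3·2 + 4.5·1 + 3.3·-1.

0.75 6.95 1.45
5.75 9.6 20.85
9.3 8.45 -3.05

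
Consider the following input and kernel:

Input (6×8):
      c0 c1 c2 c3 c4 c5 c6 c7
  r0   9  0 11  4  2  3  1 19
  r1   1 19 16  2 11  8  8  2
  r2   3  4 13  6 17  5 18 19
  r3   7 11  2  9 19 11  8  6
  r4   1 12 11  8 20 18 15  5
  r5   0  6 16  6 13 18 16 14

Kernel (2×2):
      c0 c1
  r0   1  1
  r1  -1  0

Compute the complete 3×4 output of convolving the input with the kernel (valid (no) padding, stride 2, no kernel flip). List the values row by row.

Output[0,0]: The receptive field on the input at this output position is [9 0 / 1 19]. Elementwise product with the kernel and sum: 9·1 + 0·1 + 1·-1.
Output[0,1]: The receptive field on the input at this output position is [11 4 / 16 2]. Elementwise product with the kernel and sum: 11·1 + 4·1 + 16·-1.

8 -1 -6 12
0 17 3 29
13 3 25 4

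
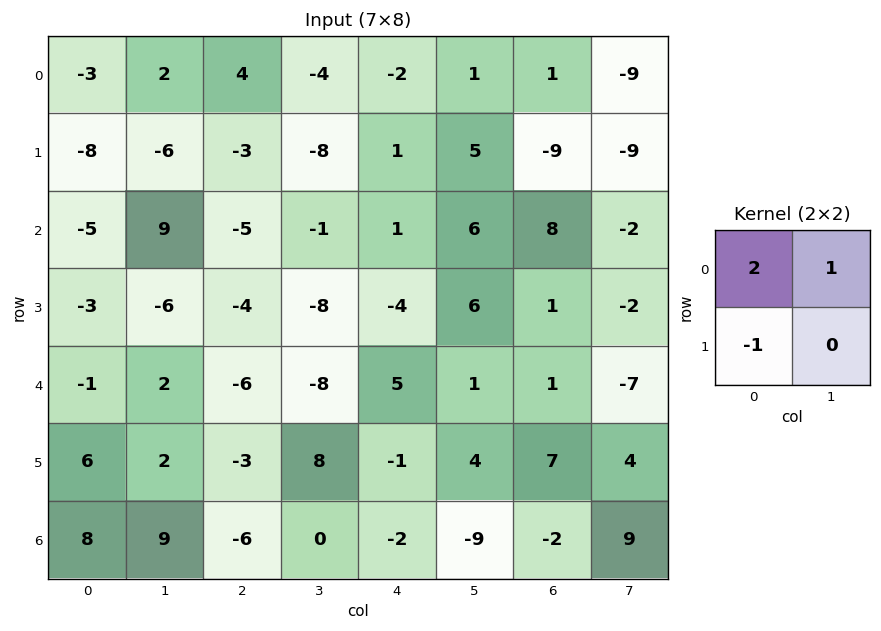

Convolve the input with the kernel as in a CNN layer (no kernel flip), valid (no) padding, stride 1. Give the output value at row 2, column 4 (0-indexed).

12

The receptive field on the input at this output position is [1 6 / -4 6]. Elementwise product with the kernel and sum: 1·2 + 6·1 + -4·-1.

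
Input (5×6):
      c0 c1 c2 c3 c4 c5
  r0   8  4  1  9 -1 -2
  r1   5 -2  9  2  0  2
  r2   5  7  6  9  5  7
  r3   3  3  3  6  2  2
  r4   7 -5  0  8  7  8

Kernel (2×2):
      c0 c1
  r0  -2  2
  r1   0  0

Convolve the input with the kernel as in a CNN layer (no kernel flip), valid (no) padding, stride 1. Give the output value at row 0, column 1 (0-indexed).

The receptive field on the input at this output position is [4 1 / -2 9]. Elementwise product with the kernel and sum: 4·-2 + 1·2.

-6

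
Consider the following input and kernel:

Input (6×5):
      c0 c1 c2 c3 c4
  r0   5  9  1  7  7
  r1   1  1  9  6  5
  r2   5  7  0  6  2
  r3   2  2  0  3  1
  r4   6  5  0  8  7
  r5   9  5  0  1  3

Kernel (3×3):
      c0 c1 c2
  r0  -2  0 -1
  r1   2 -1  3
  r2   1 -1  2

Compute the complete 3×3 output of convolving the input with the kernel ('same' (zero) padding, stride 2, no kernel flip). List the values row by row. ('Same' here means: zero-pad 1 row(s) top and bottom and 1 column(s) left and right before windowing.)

23 42 8
17 32 0
8 34 1

Output[0,0]: The receptive field on the zero-padded input at this output position is [0 0 0 / 0 5 9 / 0 1 1]. Elementwise product with the kernel and sum: 0·-2 + 0·-1 + 0·2 + 5·-1 + 9·3 + 0·1 + 1·-1 + 1·2.
Output[0,1]: The receptive field on the zero-padded input at this output position is [0 0 0 / 9 1 7 / 1 9 6]. Elementwise product with the kernel and sum: 0·-2 + 0·-1 + 9·2 + 1·-1 + 7·3 + 1·1 + 9·-1 + 6·2.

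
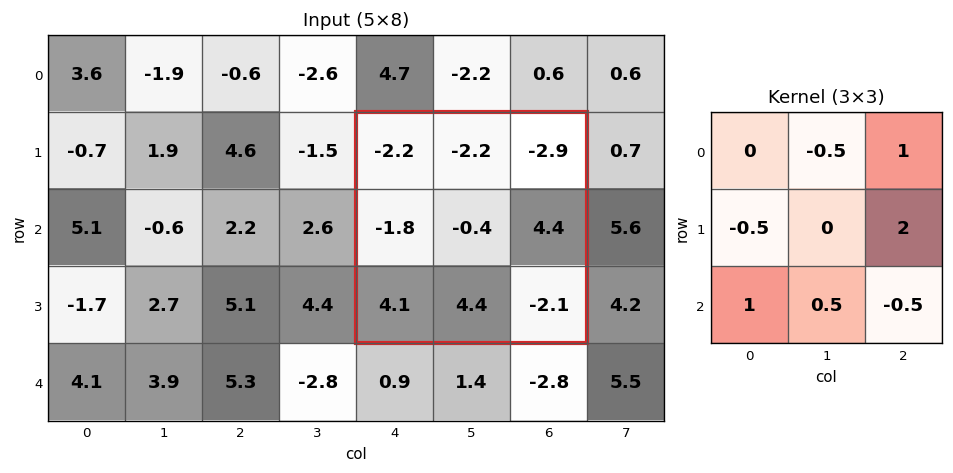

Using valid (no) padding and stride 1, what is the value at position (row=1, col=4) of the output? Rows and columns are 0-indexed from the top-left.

The receptive field on the input at this output position is [-2.2 -2.2 -2.9 / -1.8 -0.4 4.4 / 4.1 4.4 -2.1]. Elementwise product with the kernel and sum: -2.2·-0.5 + -2.9·1 + -1.8·-0.5 + 4.4·2 + 4.1·1 + 4.4·0.5 + -2.1·-0.5.

15.25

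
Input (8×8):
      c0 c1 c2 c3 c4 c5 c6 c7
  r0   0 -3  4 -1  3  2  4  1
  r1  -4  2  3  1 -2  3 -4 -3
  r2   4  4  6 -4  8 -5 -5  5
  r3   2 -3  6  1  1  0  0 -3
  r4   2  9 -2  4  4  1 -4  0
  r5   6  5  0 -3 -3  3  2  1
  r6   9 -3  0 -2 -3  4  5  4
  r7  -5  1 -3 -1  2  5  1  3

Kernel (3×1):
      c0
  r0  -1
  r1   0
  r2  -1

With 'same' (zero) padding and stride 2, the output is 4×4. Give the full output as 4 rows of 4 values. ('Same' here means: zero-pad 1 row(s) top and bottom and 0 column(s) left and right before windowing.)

4 -3 2 4
2 -9 1 4
-8 -6 2 -2
-1 3 1 -3

Output[0,0]: The receptive field on the zero-padded input at this output position is [0 / 0 / -4]. Elementwise product with the kernel and sum: 0·-1 + -4·-1.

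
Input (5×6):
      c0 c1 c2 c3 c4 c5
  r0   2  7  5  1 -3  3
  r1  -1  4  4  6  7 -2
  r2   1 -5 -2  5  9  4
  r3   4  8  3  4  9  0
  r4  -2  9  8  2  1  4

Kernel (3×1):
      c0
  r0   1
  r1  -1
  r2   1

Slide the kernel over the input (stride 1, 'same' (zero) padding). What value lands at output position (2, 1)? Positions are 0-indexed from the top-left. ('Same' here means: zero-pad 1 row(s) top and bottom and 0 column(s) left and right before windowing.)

The receptive field on the zero-padded input at this output position is [4 / -5 / 8]. Elementwise product with the kernel and sum: 4·1 + -5·-1 + 8·1.

17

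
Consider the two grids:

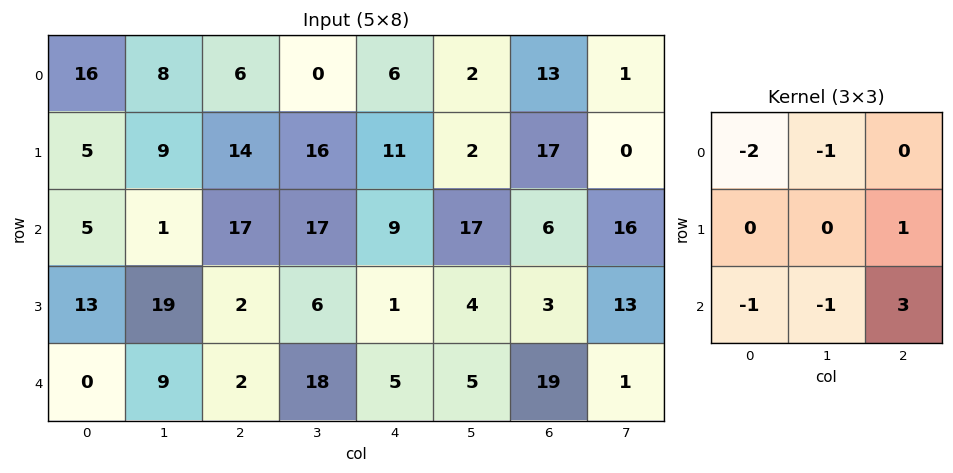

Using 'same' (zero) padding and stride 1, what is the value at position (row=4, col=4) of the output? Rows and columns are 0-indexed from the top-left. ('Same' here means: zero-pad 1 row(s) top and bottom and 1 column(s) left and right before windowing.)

The receptive field on the zero-padded input at this output position is [6 1 4 / 18 5 5 / 0 0 0]. Elementwise product with the kernel and sum: 6·-2 + 1·-1 + 5·1 + 0·-1 + 0·-1 + 0·3.

-8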